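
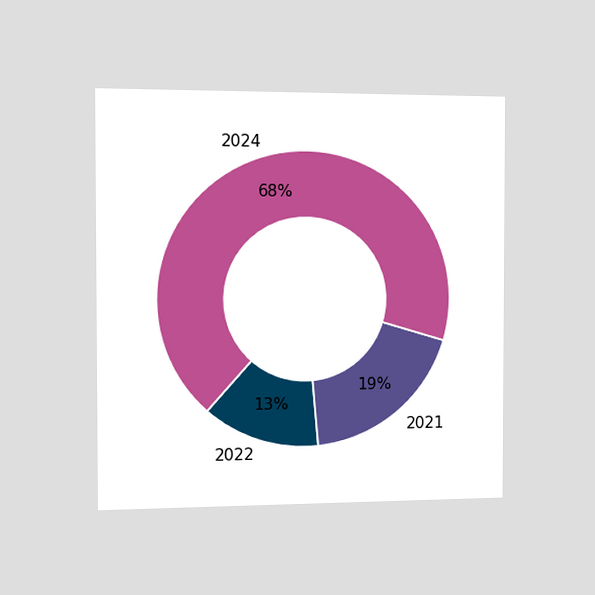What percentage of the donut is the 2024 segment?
68%

The chart is viewed slightly from the left. The 2024 segment takes up 68% of the ring.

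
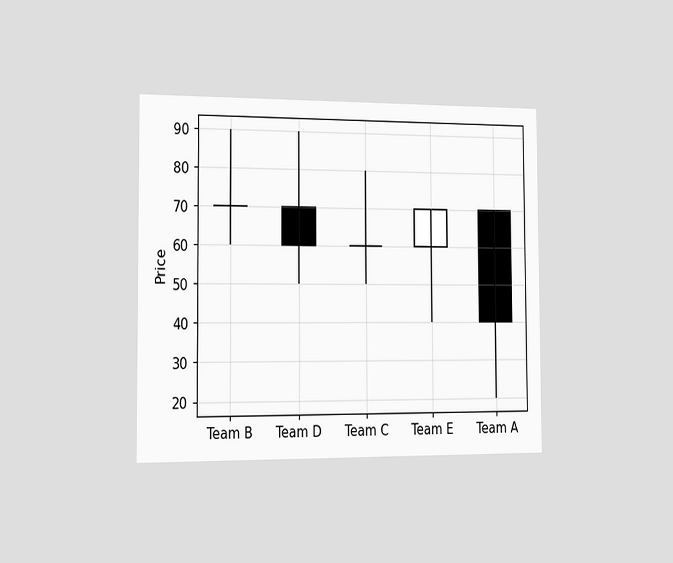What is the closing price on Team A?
40

The chart is viewed slightly from the left. The Team A candle closes at 40.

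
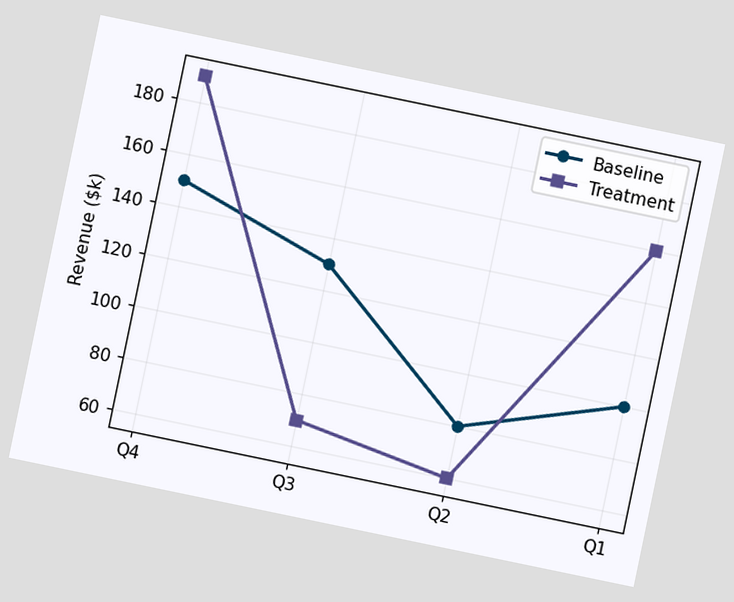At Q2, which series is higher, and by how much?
Baseline, by $20k

The chart is tilted about 12° clockwise. At Q2, Baseline sits above the other line by $20k.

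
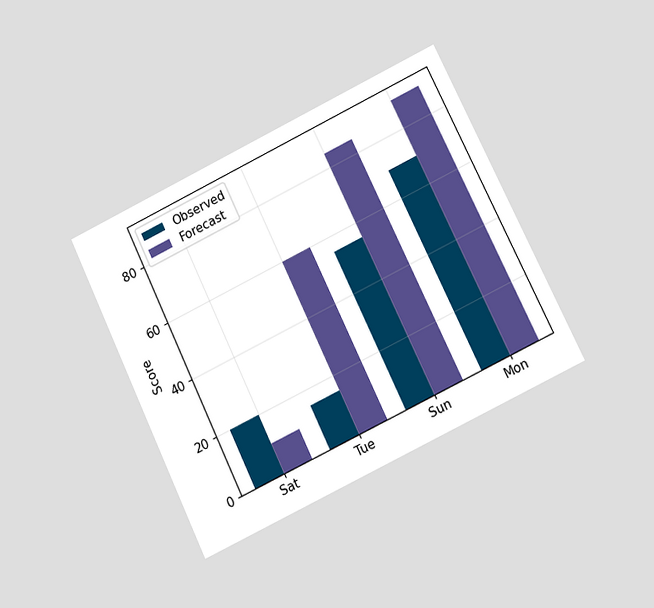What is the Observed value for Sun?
The chart is tilted about 26° counter-clockwise and viewed at a slight angle. The Observed bar at Sun reaches 55 on the y-axis.

55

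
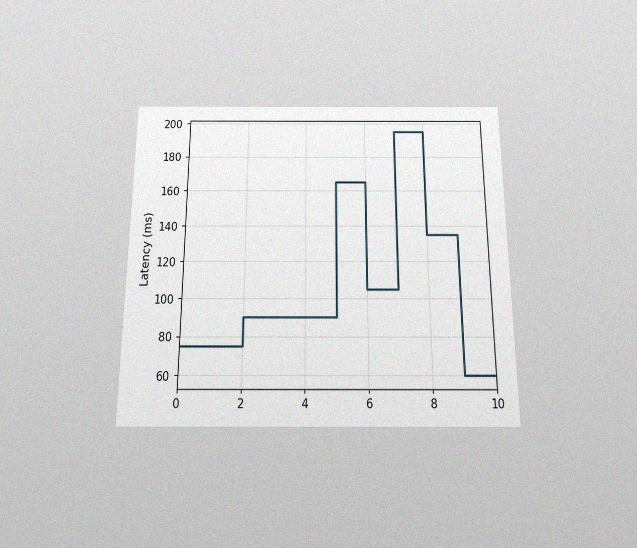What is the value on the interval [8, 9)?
135ms

The chart is viewed slightly from below, with some photo noise. On [8, 9) the step sits at 135ms.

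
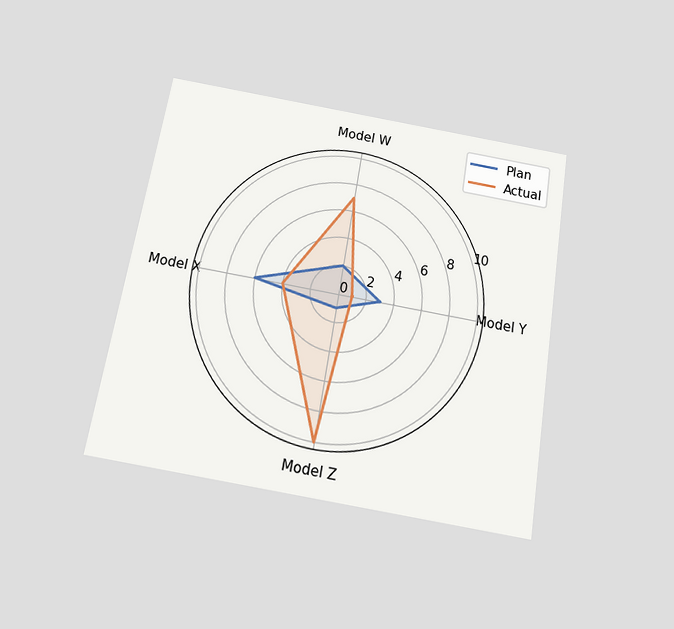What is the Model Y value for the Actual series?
The chart is tilted about 9° clockwise and viewed slightly from below. On the Model Y axis, Actual reaches 1.

1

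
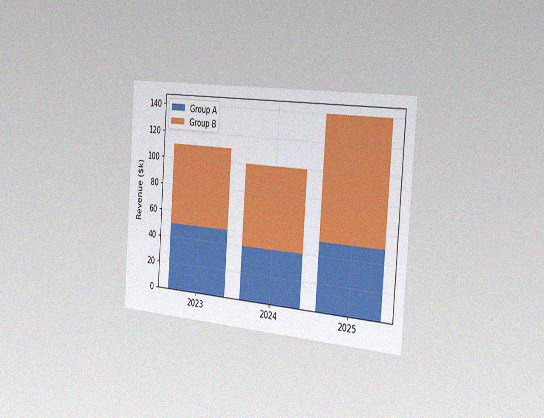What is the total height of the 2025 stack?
$140k

The chart is tilted about 4° clockwise and viewed slightly from the right, with some photo noise. The 2025 stack's top reaches $140k on the y-axis.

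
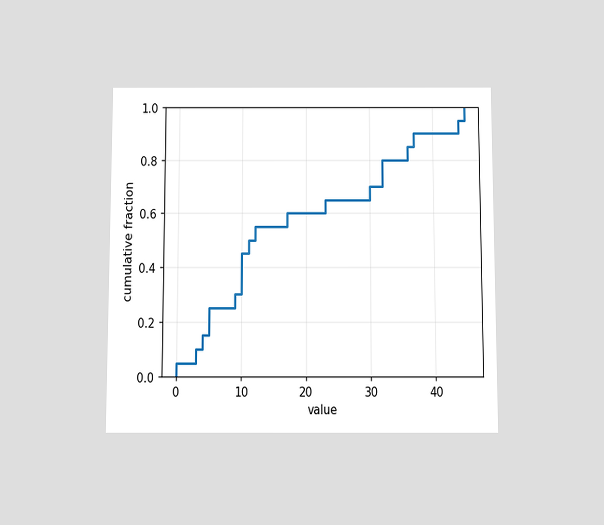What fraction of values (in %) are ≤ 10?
45%

The chart is viewed slightly from below. At x=10 the ECDF step is at 45%.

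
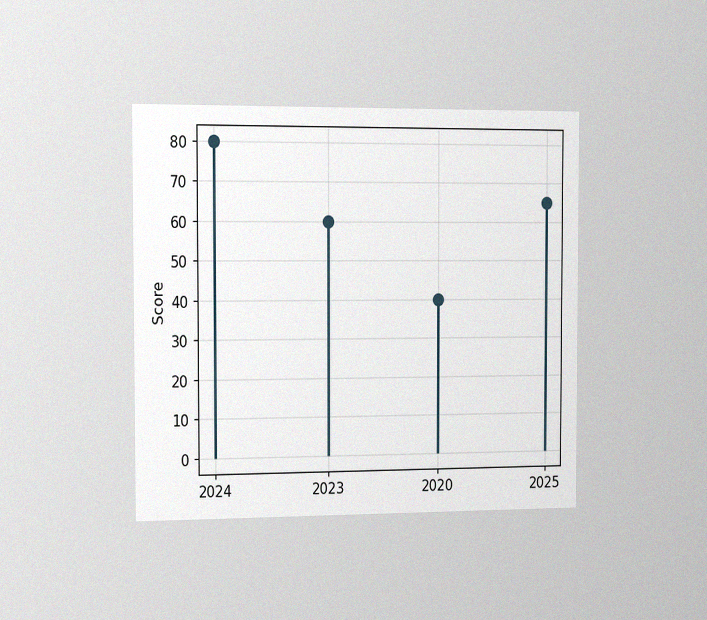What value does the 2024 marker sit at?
The chart is viewed slightly from the left, with some photo noise. The 2024 marker sits at 80.

80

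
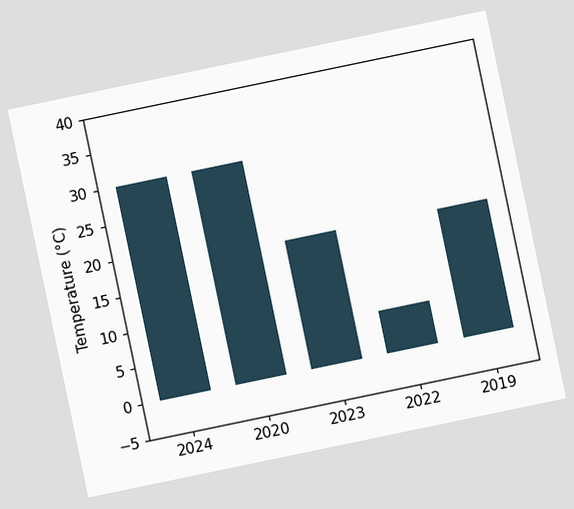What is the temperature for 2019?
The chart is tilted about 12° counter-clockwise. Reading along the chart's y-axis, the 2019 bar reaches 18°C.

18°C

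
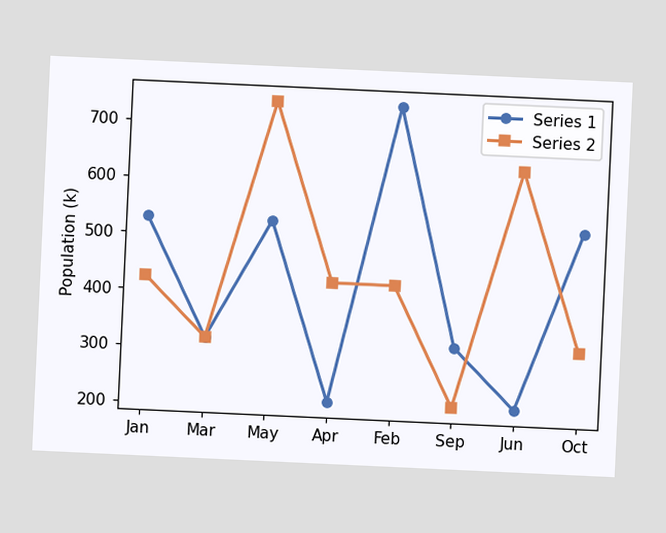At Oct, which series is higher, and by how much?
The chart is tilted about 3° clockwise. At Oct, Series 1 sits above the other line by 212k.

Series 1, by 212k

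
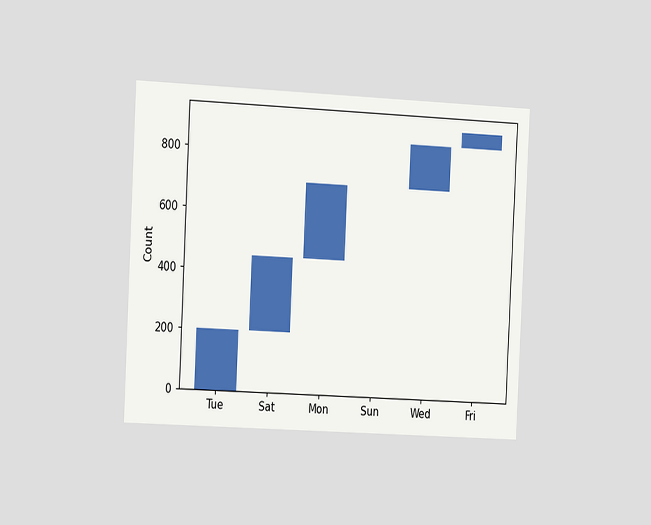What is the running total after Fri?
The chart is tilted about 3° clockwise and viewed slightly from the left. After Fri the running total reaches 900.

900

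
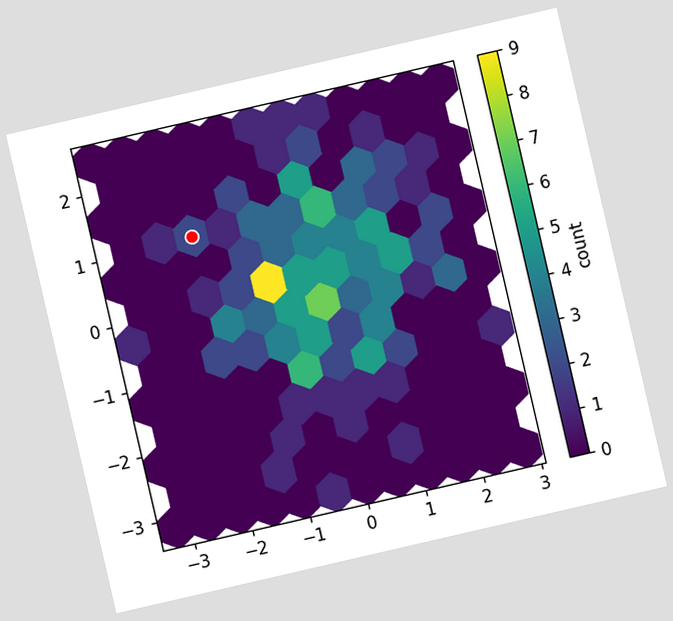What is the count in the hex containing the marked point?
2

The chart is tilted about 13° counter-clockwise. The marked hex reads 2 on the colorbar.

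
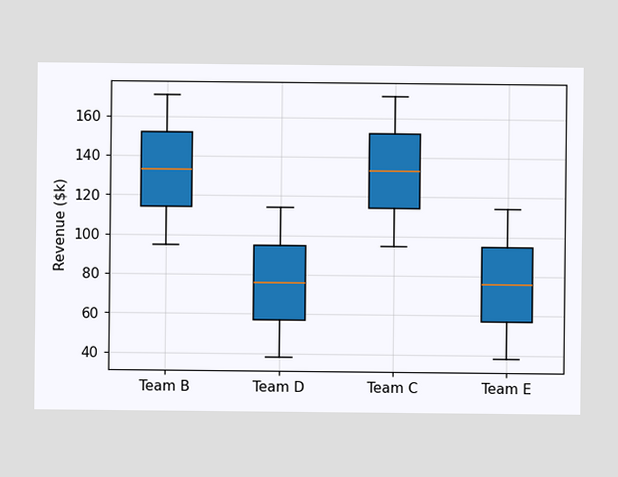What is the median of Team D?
The median line in the Team D box sits at $76k.

$76k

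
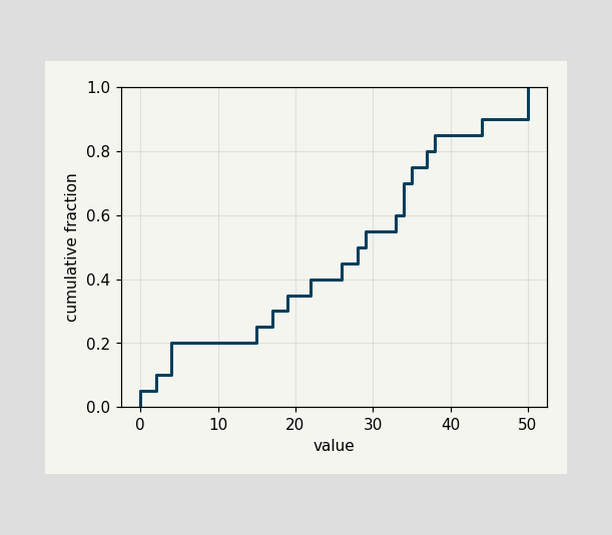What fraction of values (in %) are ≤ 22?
At x=22 the ECDF step is at 40%.

40%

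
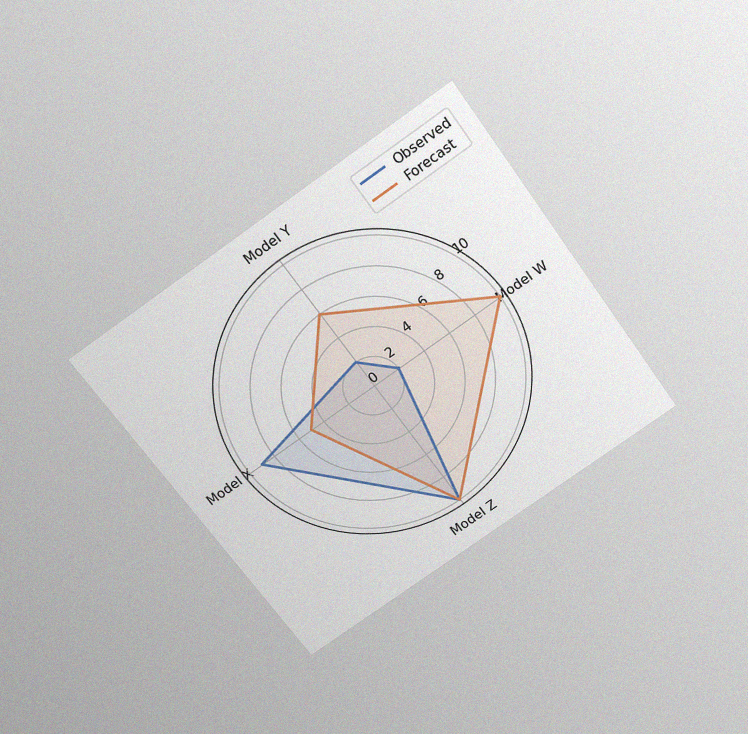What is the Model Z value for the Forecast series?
10

The chart is tilted about 35° counter-clockwise and viewed slightly from above, with some photo noise. On the Model Z axis, Forecast reaches 10.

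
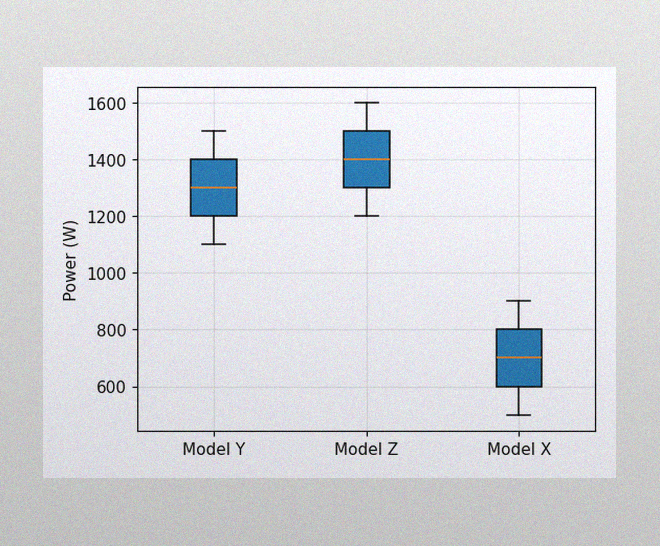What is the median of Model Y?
1300W

The image has some photo noise and uneven lighting. The median line in the Model Y box sits at 1300W.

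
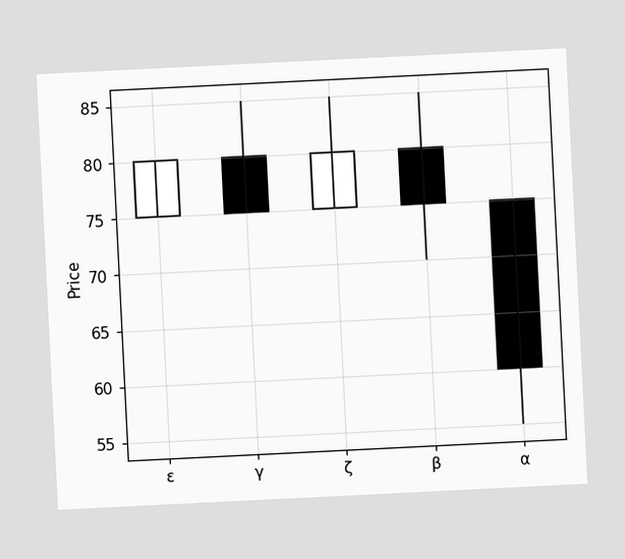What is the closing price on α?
The chart is tilted about 3° counter-clockwise. The α candle closes at 60.

60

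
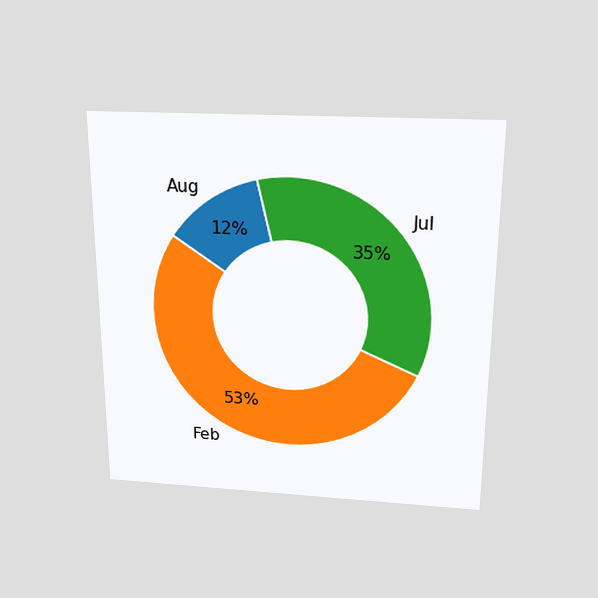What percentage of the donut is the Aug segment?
12%

The chart is viewed slightly from above. The Aug segment takes up 12% of the ring.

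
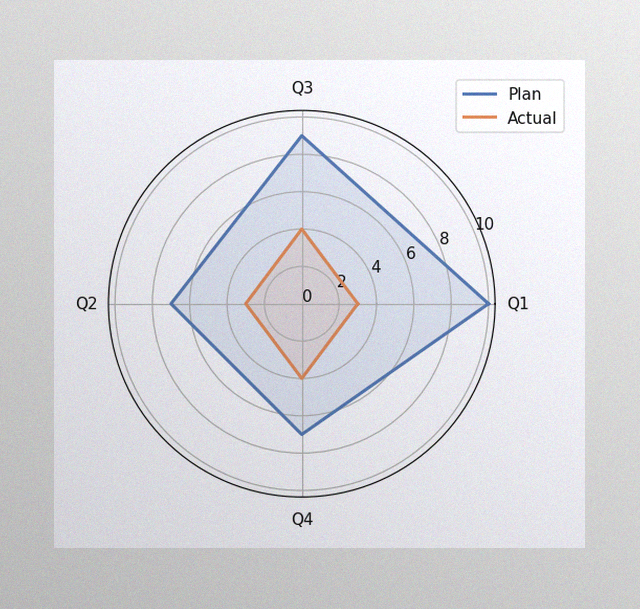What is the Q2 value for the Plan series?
7

The image has some photo noise and uneven lighting. On the Q2 axis, Plan reaches 7.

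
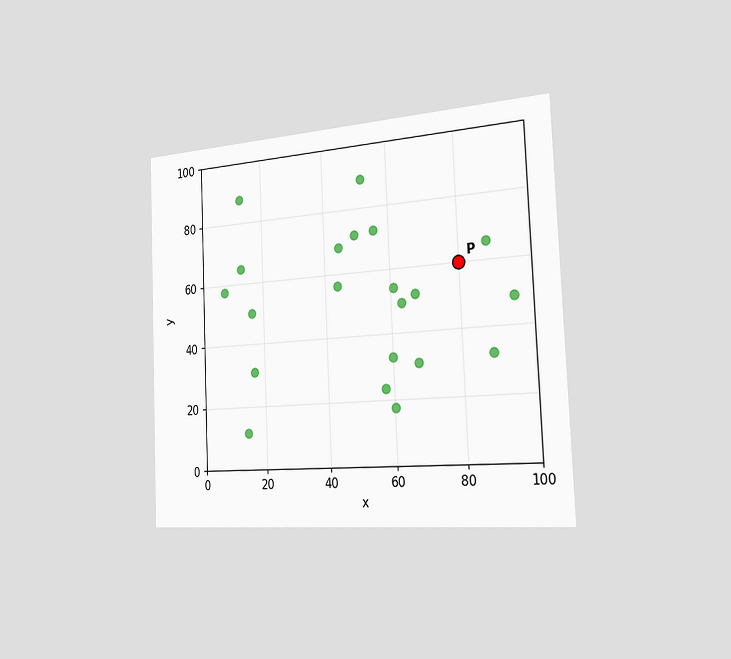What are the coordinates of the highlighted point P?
(80, 60)

The chart is tilted about 2° counter-clockwise and viewed slightly from the right. Following the gridlines from P to each axis, P sits at (80, 60).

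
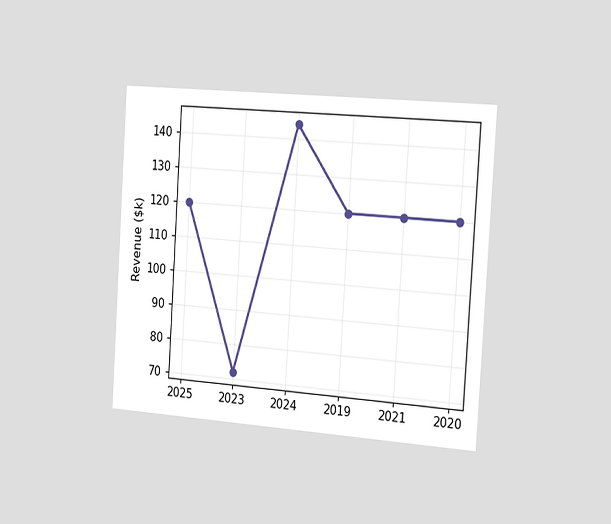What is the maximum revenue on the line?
The chart is tilted about 4° clockwise and viewed slightly from the right. The highest point is at 2024, and reading across to the y-axis gives $144k.

$144k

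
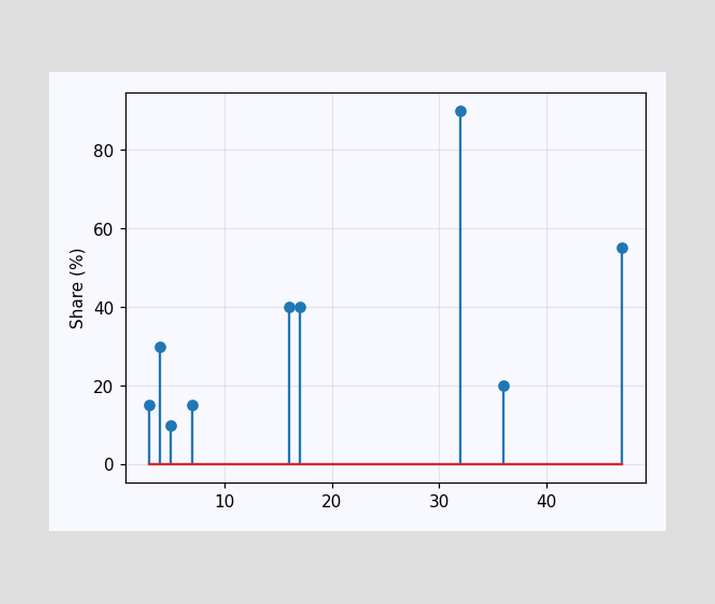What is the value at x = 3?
15%

The stem at x=3 reaches 15%.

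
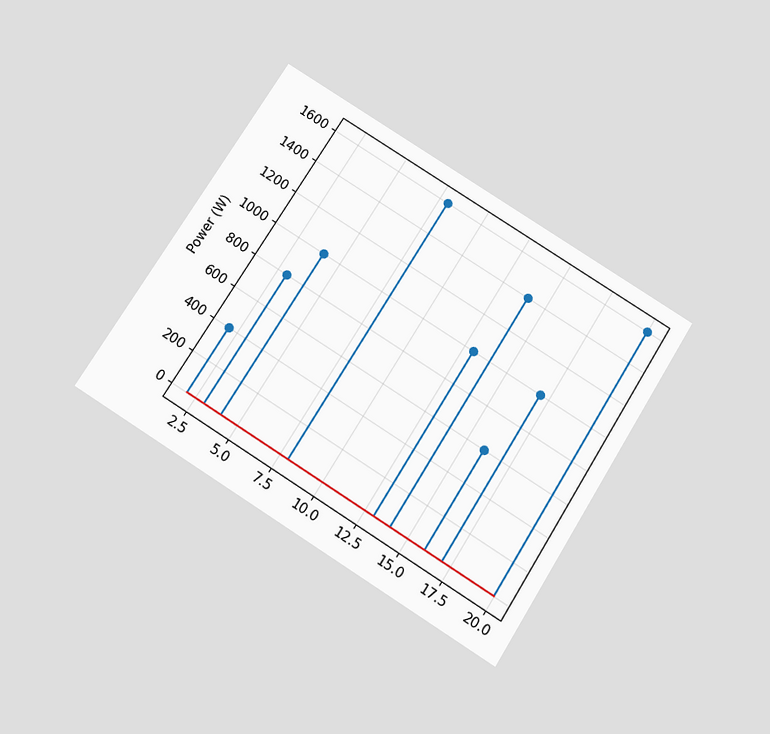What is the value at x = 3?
800W

The chart is tilted about 32° clockwise and viewed slightly from below. The stem at x=3 reaches 800W.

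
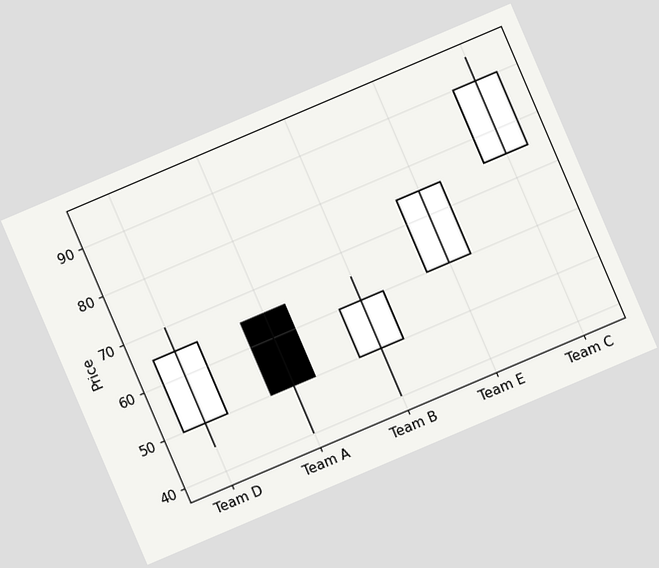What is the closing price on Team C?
90

The chart is tilted about 23° counter-clockwise. The Team C candle closes at 90.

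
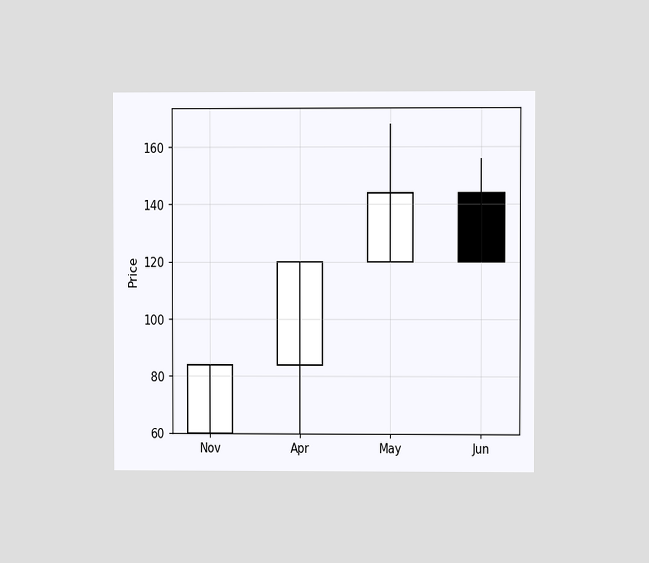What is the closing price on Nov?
The chart is viewed at a slight angle. The Nov candle closes at 84.

84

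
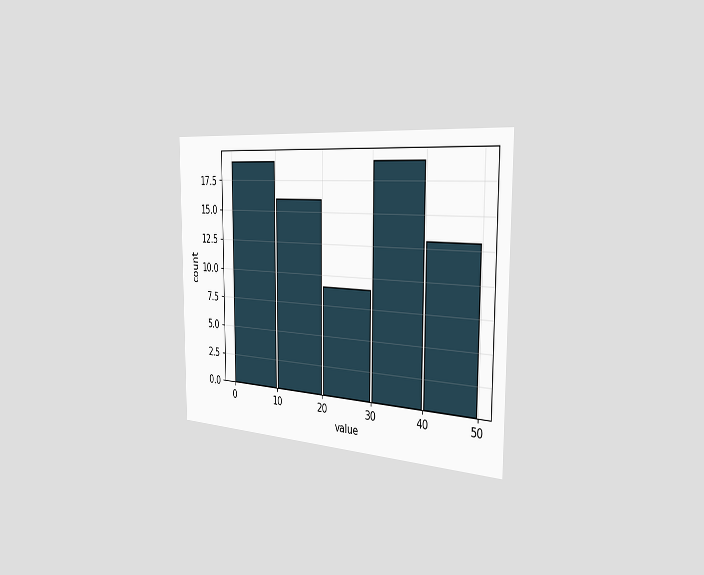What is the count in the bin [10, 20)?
16

The chart is viewed slightly from the right. The [10, 20) bin has height 16.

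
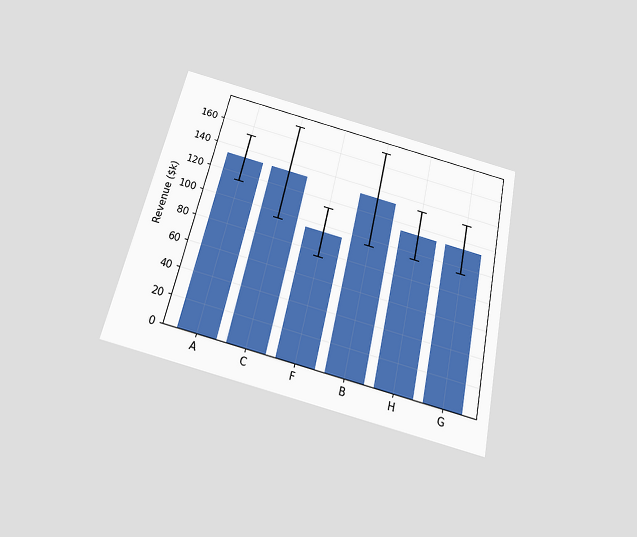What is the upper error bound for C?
$171k

The chart is tilted about 13° clockwise and viewed slightly from below. The C bar's upper whisker reaches $171k.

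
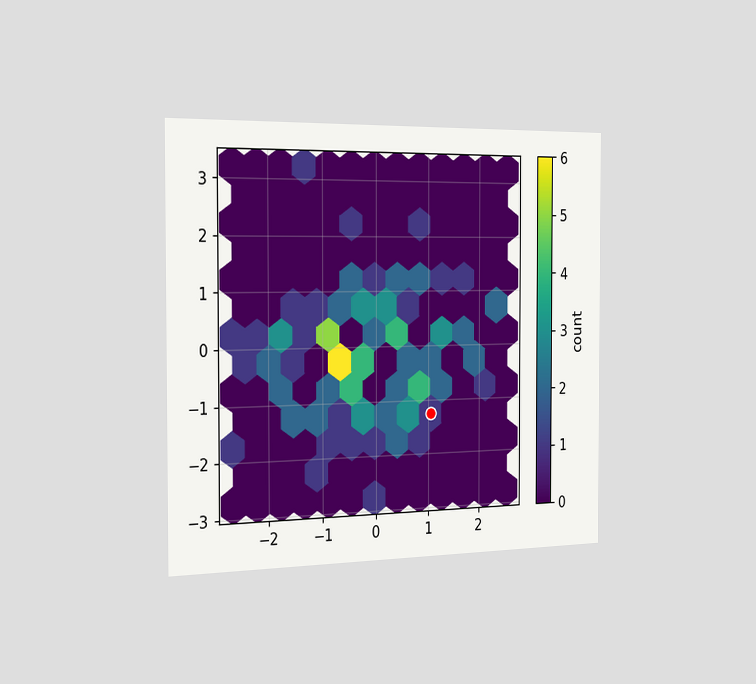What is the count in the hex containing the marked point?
The chart is viewed slightly from the left. The marked hex reads 1 on the colorbar.

1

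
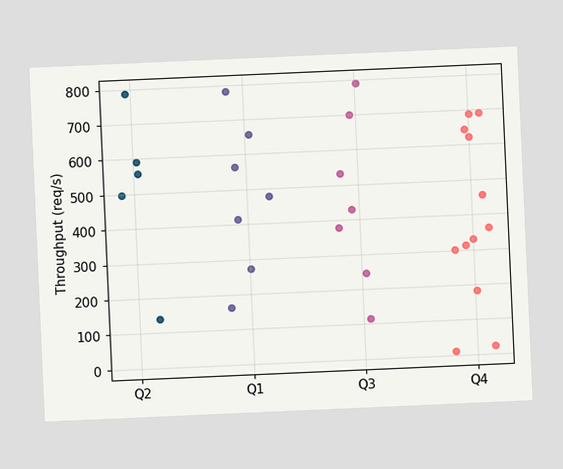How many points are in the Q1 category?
The chart is tilted about 3° counter-clockwise. Counting the markers in the Q1 column gives 7.

7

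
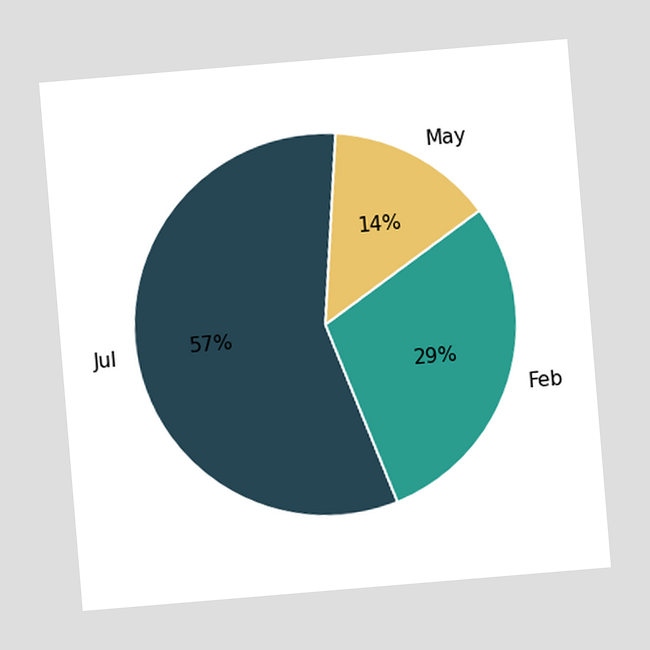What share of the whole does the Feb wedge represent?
The chart is tilted about 5° counter-clockwise. The Feb slice takes up 29% of the pie.

29%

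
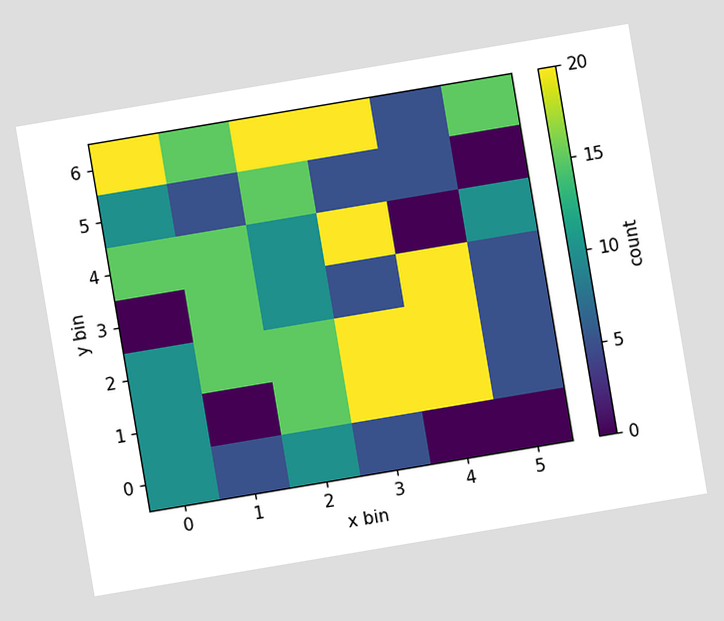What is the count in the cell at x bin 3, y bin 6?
The chart is tilted about 10° counter-clockwise. Matching the cell (3, 6) against the colorbar gives 20.

20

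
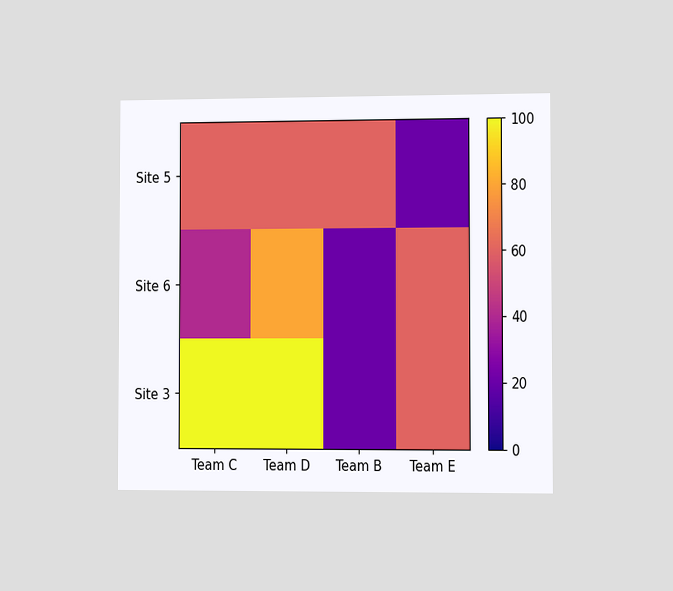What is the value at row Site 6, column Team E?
The chart is viewed slightly from the right. Matching cell (Site 6, Team E) against the colorbar gives 60.

60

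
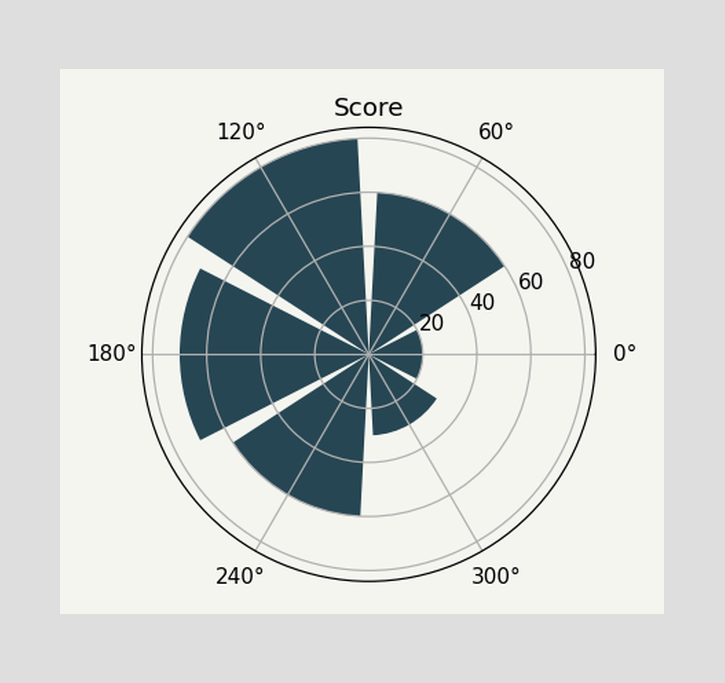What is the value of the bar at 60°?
The bar at 60° reaches 60 on the radial axis.

60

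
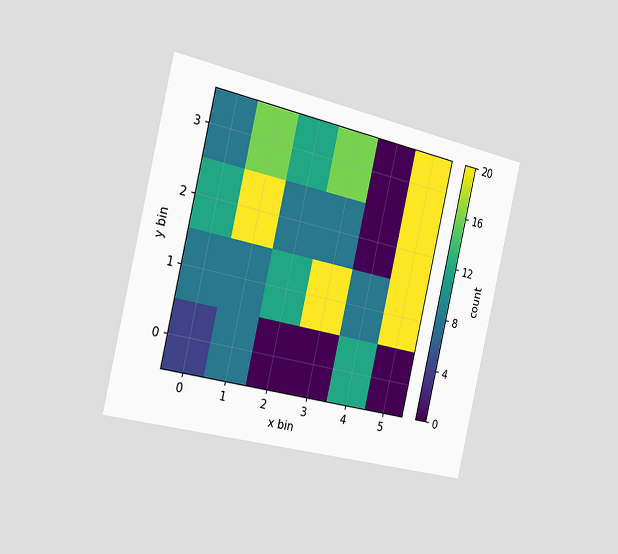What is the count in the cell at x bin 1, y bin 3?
16

The chart is tilted about 13° clockwise and viewed slightly from the left. Matching the cell (1, 3) against the colorbar gives 16.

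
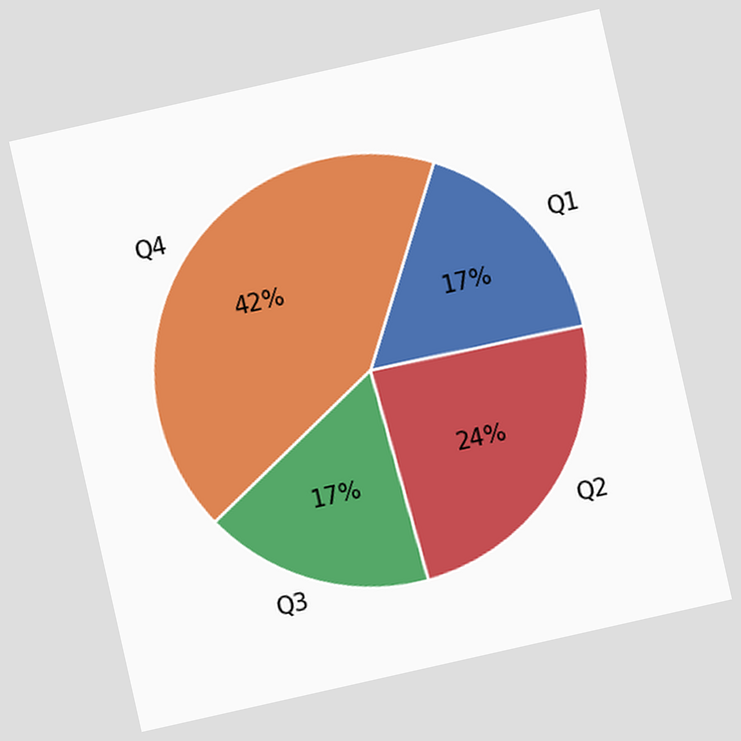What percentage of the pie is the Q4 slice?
The chart is tilted about 13° counter-clockwise. The Q4 slice takes up 42% of the pie.

42%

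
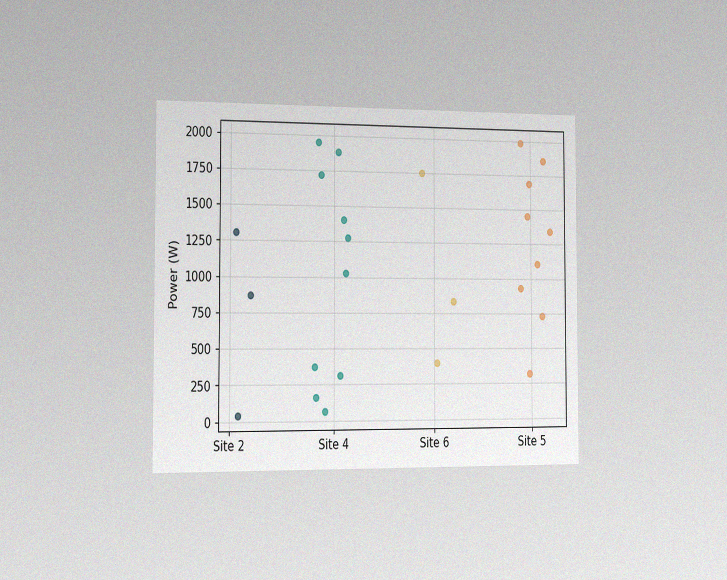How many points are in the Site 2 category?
The chart is viewed slightly from the left, with some photo noise. Counting the markers in the Site 2 column gives 3.

3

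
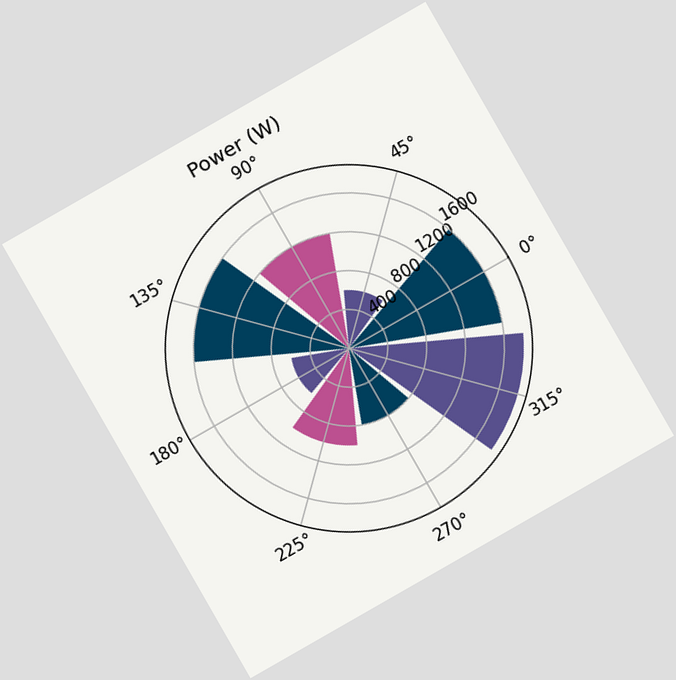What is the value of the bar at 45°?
The chart is tilted about 30° counter-clockwise. The bar at 45° reaches 600W on the radial axis.

600W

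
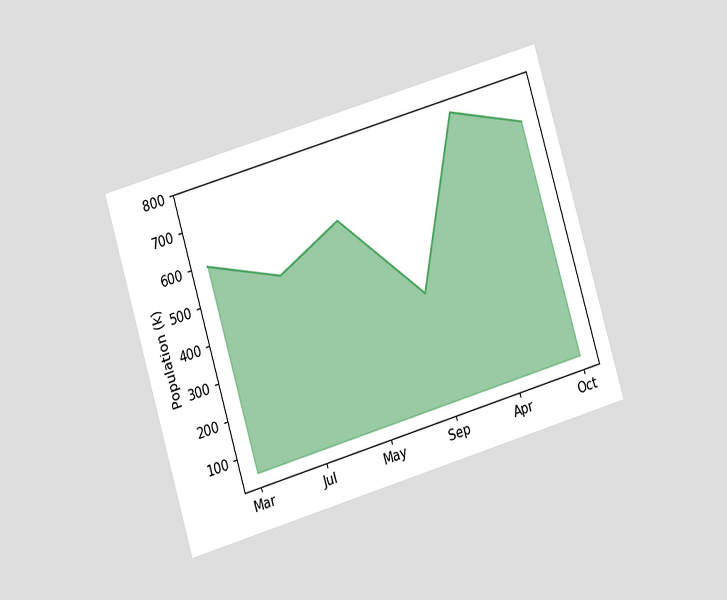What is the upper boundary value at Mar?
595k

The chart is tilted about 17° counter-clockwise and viewed at a slight angle. At Mar the upper boundary is at 595k.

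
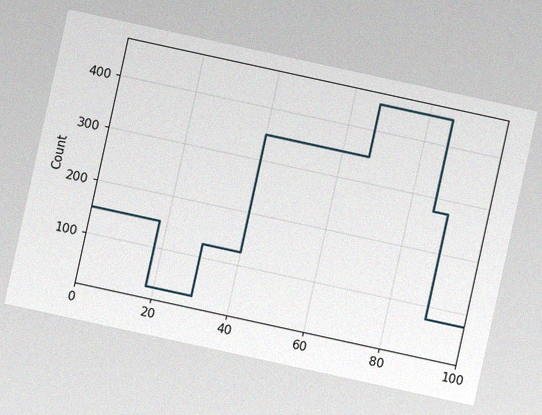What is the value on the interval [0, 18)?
The chart is tilted about 12° clockwise, with some photo noise. On [0, 18) the step sits at 150.

150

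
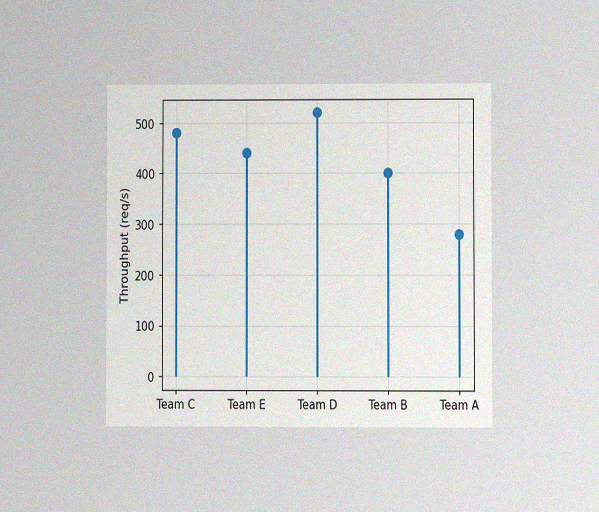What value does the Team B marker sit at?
The chart is viewed at a slight angle, with some photo noise. The Team B marker sits at 400req/s.

400req/s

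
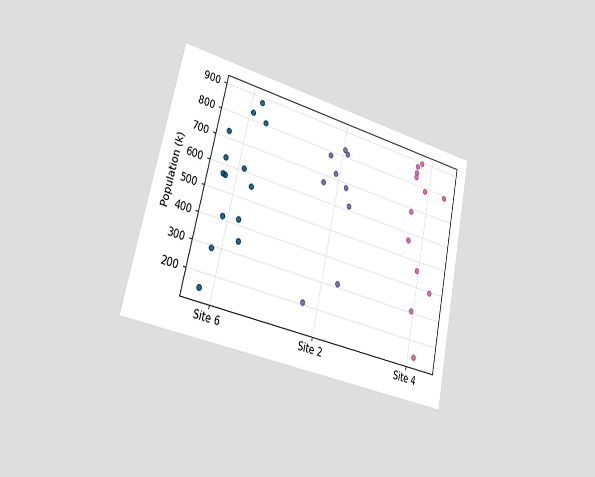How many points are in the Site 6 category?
14

The chart is tilted about 13° clockwise and viewed slightly from the left. Counting the markers in the Site 6 column gives 14.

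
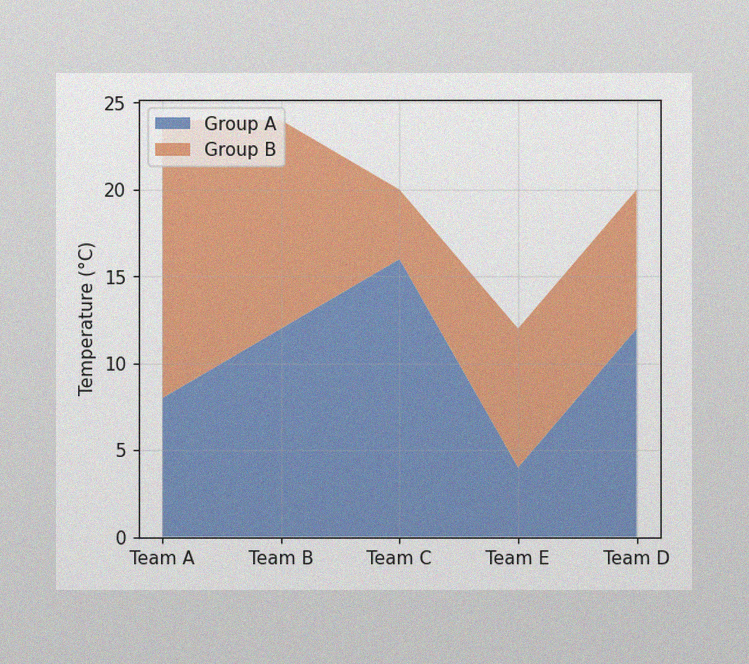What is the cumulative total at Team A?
24°C

The image has some photo noise and uneven lighting. The stacked total at Team A reaches 24°C.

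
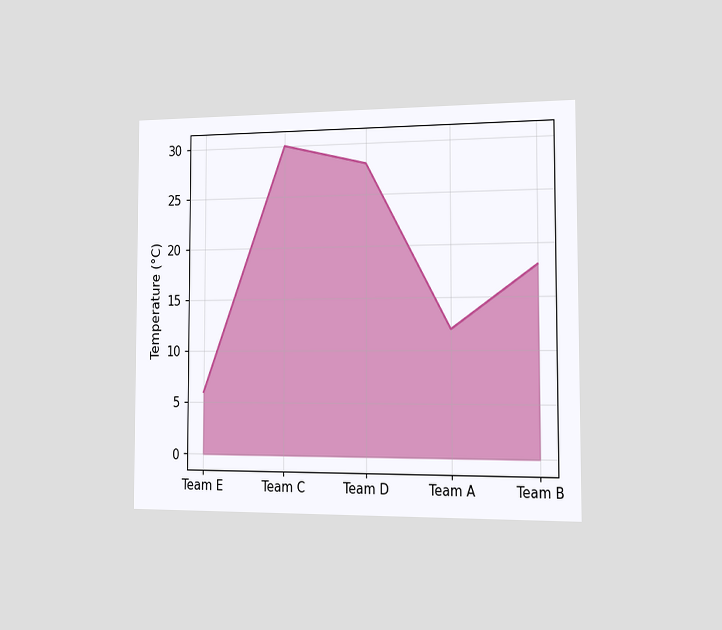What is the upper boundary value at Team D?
28°C

The chart is viewed slightly from the right. At Team D the upper boundary is at 28°C.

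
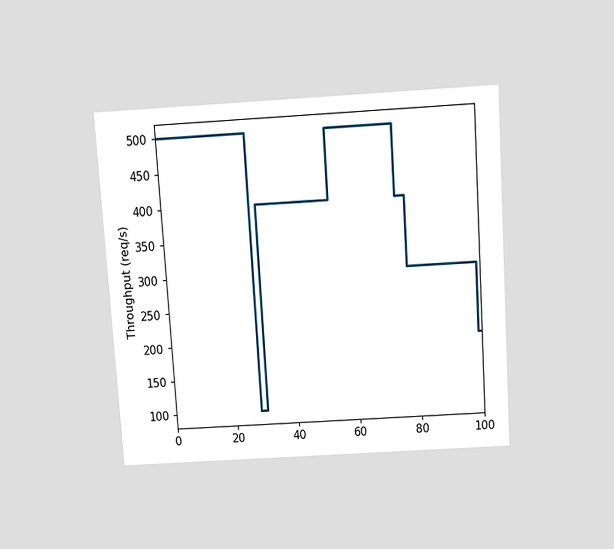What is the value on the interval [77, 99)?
300req/s

The chart is tilted about 4° counter-clockwise and viewed slightly from above. On [77, 99) the step sits at 300req/s.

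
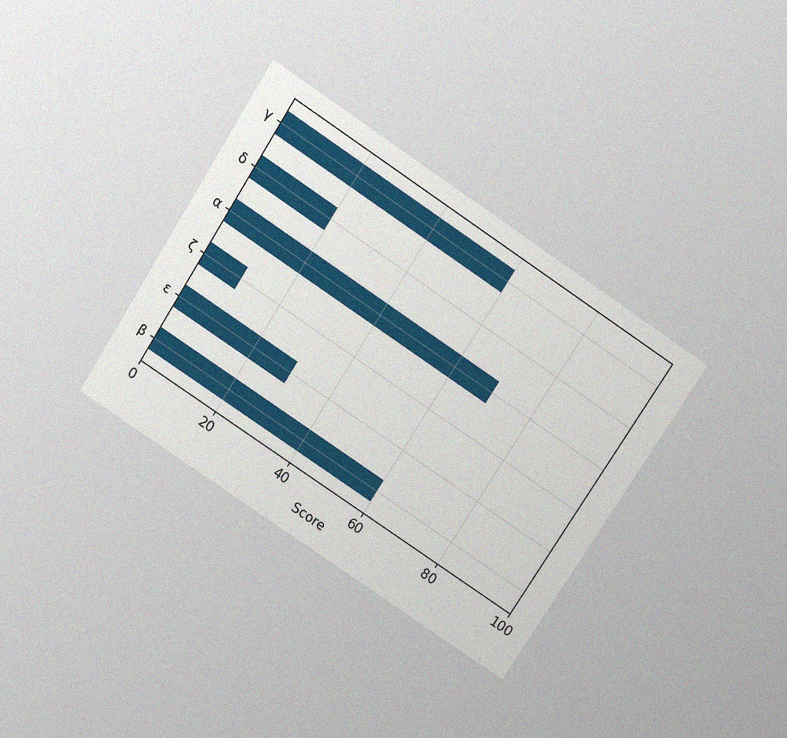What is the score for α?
70

The chart is tilted about 33° clockwise and viewed slightly from above, with some photo noise. Reading along the chart's x-axis, the α bar reaches 70.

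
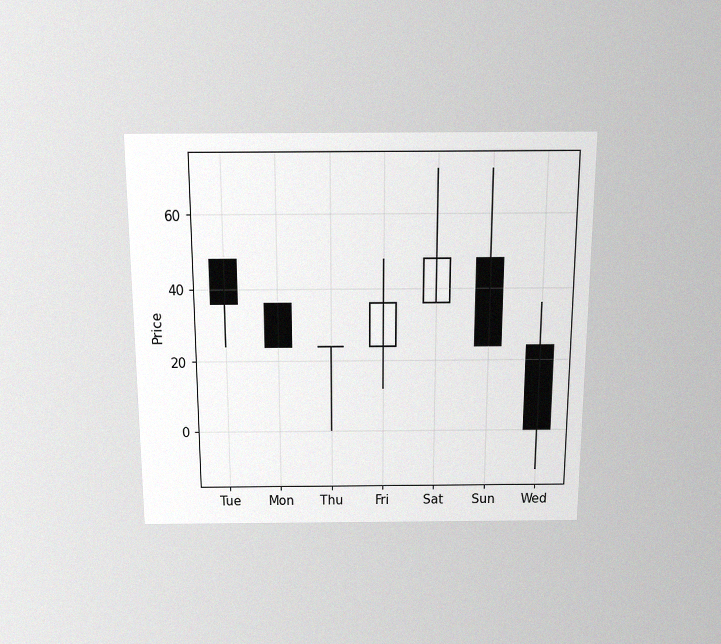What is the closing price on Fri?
The chart is viewed slightly from above, with some photo noise. The Fri candle closes at 36.

36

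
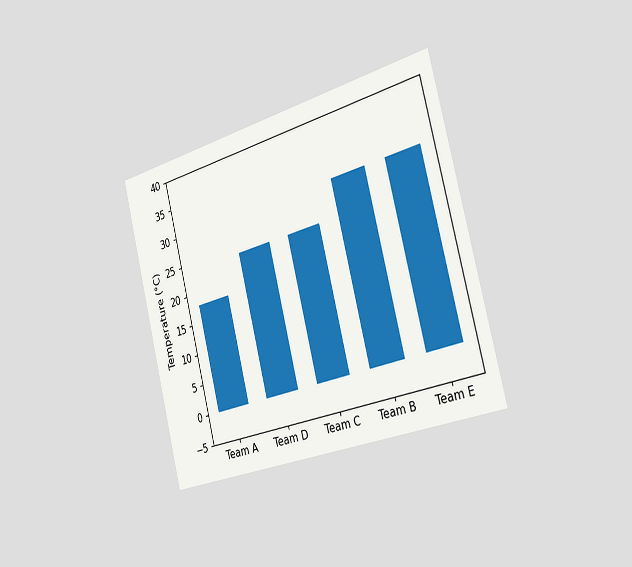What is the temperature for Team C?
24°C

The chart is tilted about 14° counter-clockwise and viewed slightly from the right. Reading along the chart's y-axis, the Team C bar reaches 24°C.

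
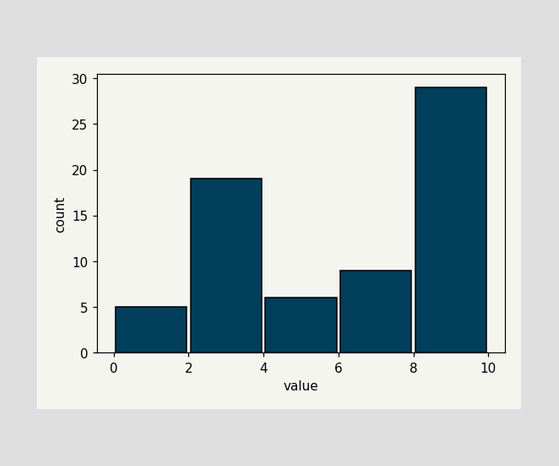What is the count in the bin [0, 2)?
5

The [0, 2) bin has height 5.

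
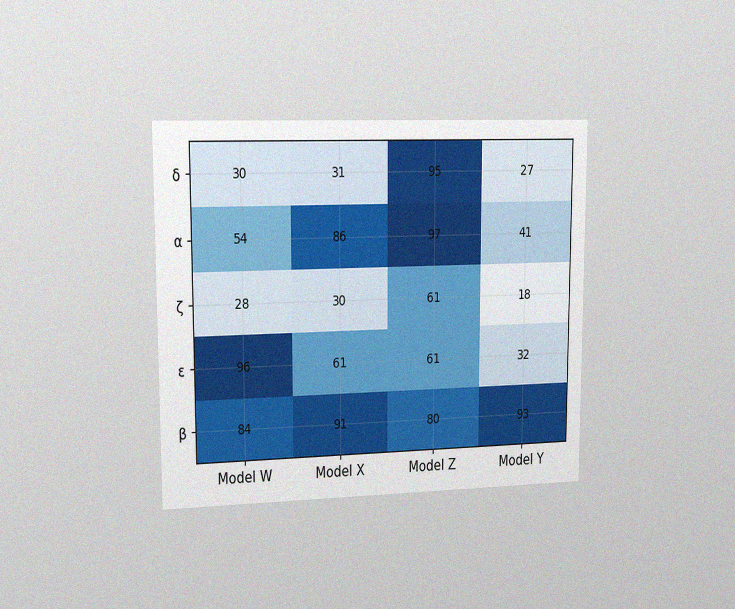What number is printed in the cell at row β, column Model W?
The chart is viewed slightly from the left, with some photo noise. The (β, Model W) cell reads 84.

84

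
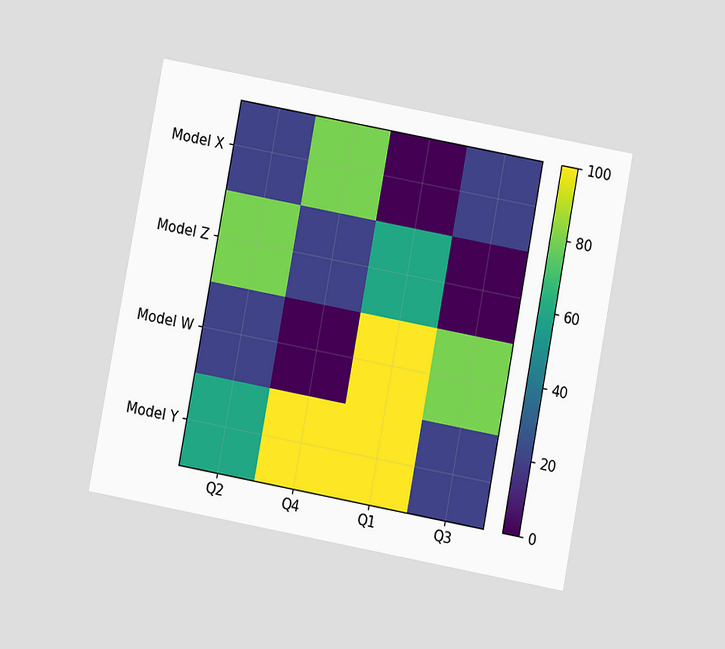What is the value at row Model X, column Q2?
20

The chart is tilted about 11° clockwise and viewed at a slight angle. Matching cell (Model X, Q2) against the colorbar gives 20.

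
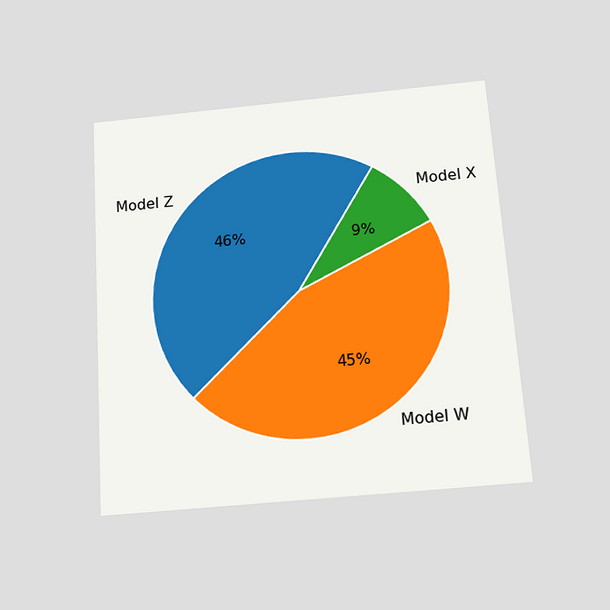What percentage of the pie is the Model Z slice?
46%

The chart is tilted about 4° counter-clockwise and viewed slightly from below. The Model Z slice takes up 46% of the pie.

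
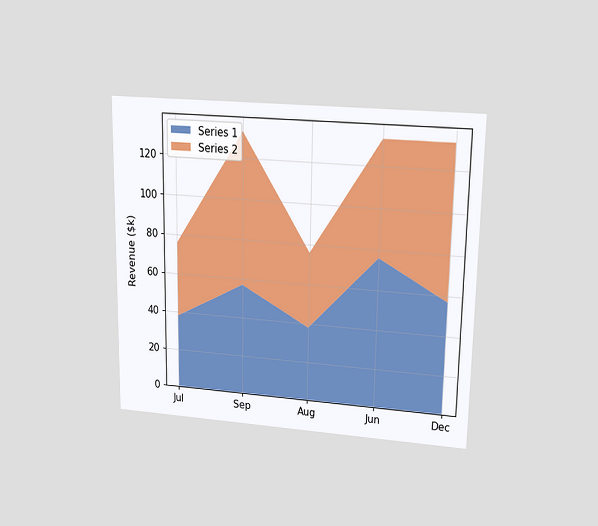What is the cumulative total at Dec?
The chart is viewed at a slight angle. The stacked total at Dec reaches $133k.

$133k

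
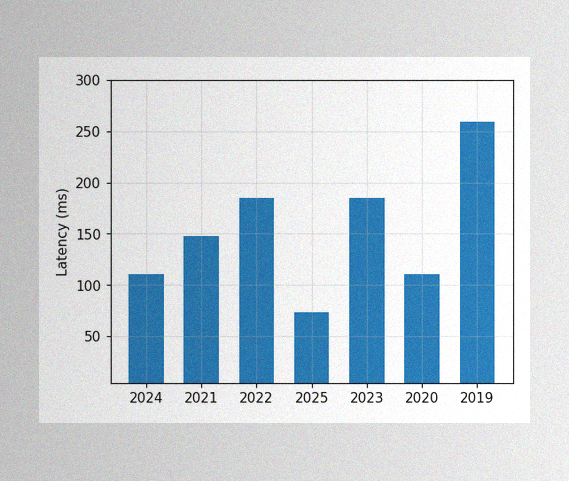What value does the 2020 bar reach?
The image has some photo noise and uneven lighting. Reading along the chart's y-axis, the 2020 bar reaches 111ms.

111ms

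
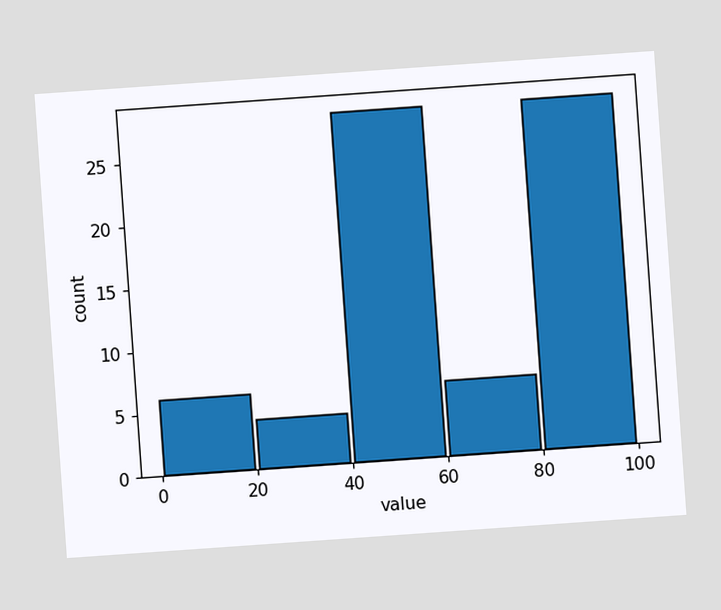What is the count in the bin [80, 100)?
The chart is tilted about 4° counter-clockwise. The [80, 100) bin has height 28.

28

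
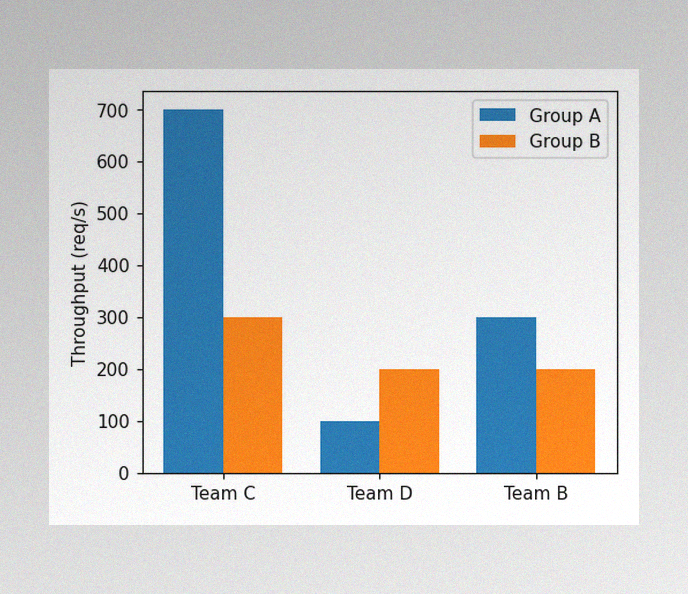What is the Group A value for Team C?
The image has some photo noise and uneven lighting. The Group A bar at Team C reaches 700req/s on the y-axis.

700req/s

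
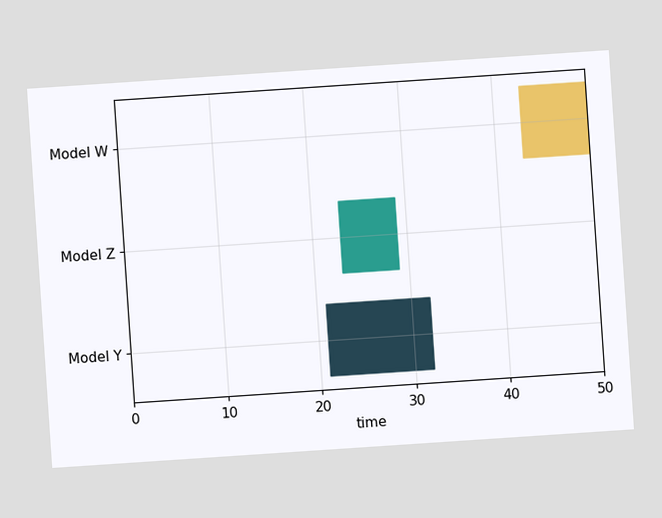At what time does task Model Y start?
The chart is tilted about 4° counter-clockwise. The Model Y bar begins at t=21.

21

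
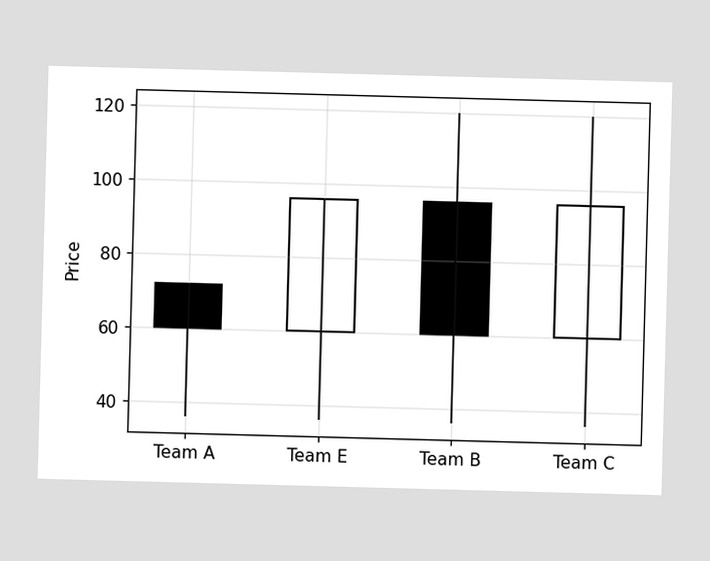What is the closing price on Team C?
96

The Team C candle closes at 96.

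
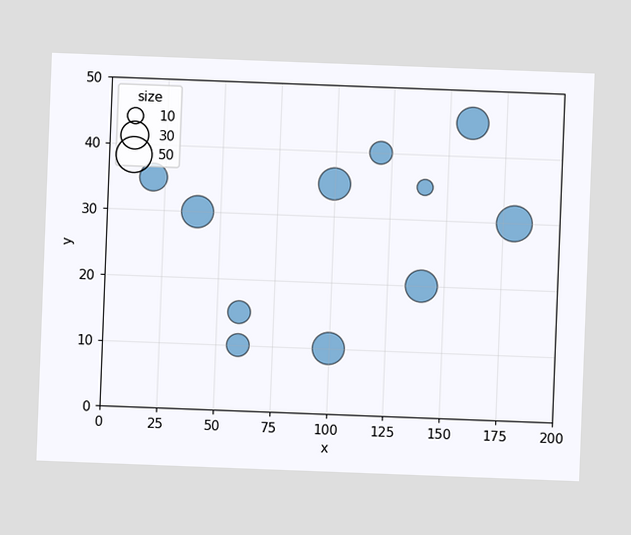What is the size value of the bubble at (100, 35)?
The chart is tilted about 2° clockwise. Matching the bubble at (100, 35) against the size legend gives 40.

40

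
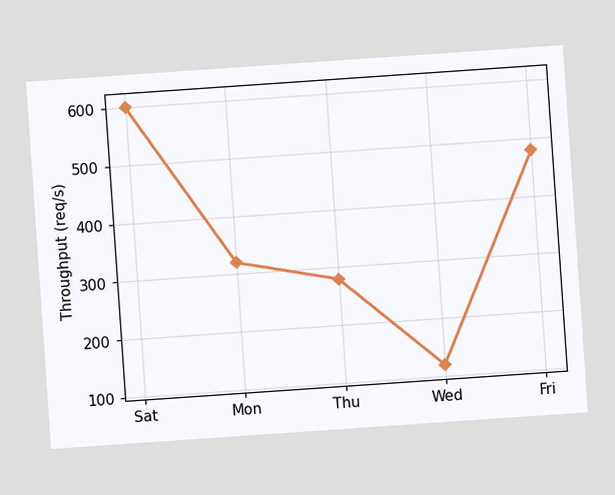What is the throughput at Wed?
The chart is tilted about 4° counter-clockwise. At Wed, the line is at 120req/s.

120req/s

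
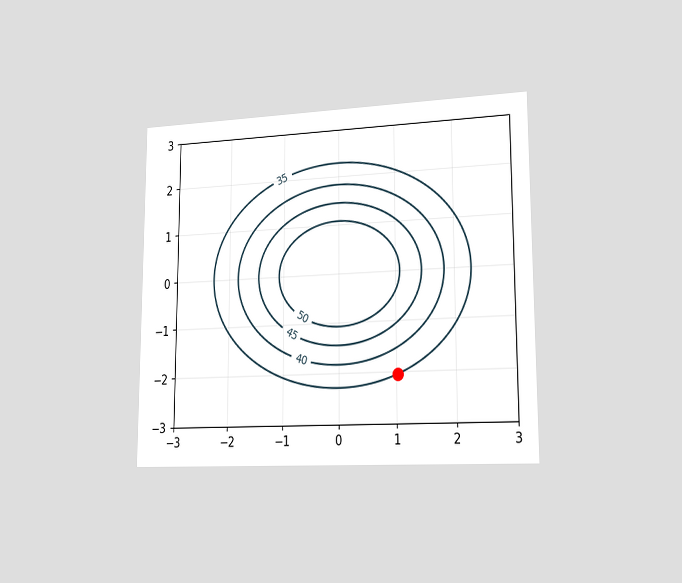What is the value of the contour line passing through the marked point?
The chart is viewed slightly from the right. The marked point sits on the contour labelled 35.

35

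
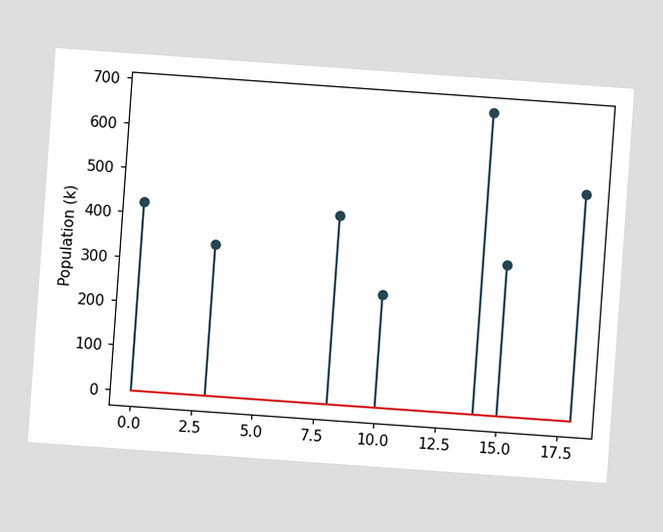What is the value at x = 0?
425k

The chart is tilted about 4° clockwise. The stem at x=0 reaches 425k.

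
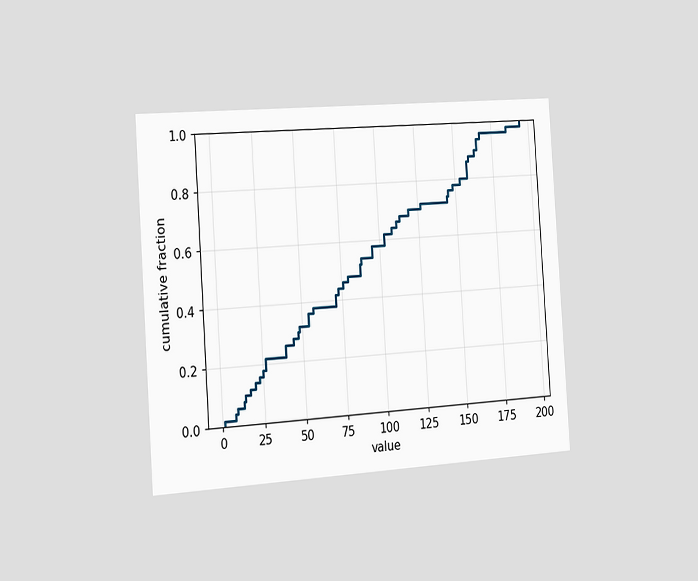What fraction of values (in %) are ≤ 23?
The chart is tilted about 4° counter-clockwise and viewed slightly from the left. At x=23 the ECDF step is at 16%.

16%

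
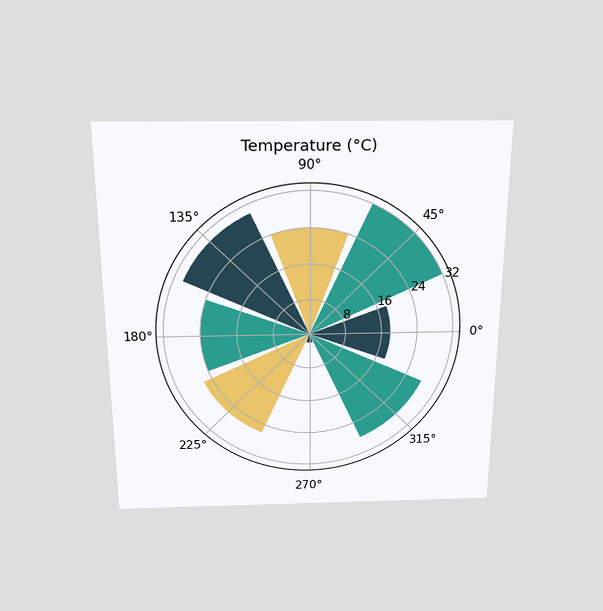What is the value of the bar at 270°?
2°C

The chart is viewed slightly from above. The bar at 270° reaches 2°C on the radial axis.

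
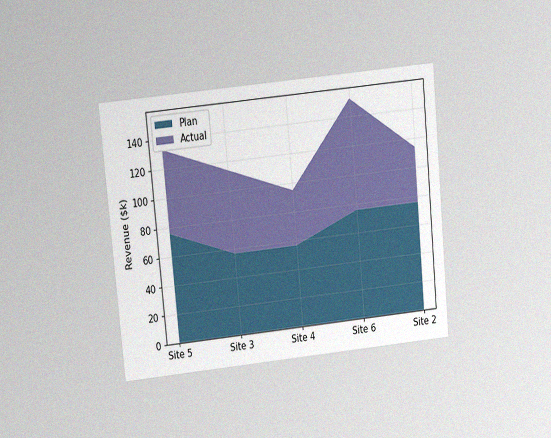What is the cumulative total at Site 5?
$133k

The chart is tilted about 5° counter-clockwise and viewed slightly from above, with some photo noise. The stacked total at Site 5 reaches $133k.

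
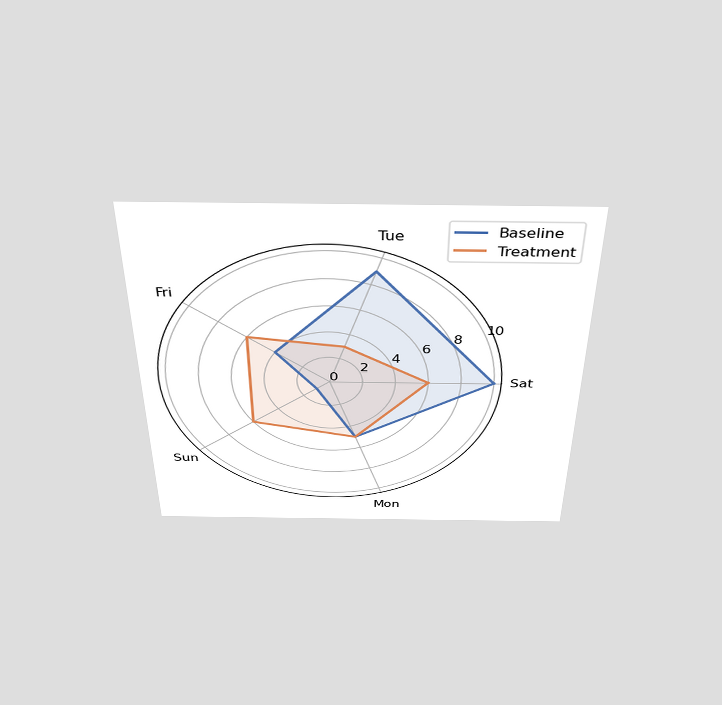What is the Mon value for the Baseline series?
The chart is viewed slightly from above. On the Mon axis, Baseline reaches 5.

5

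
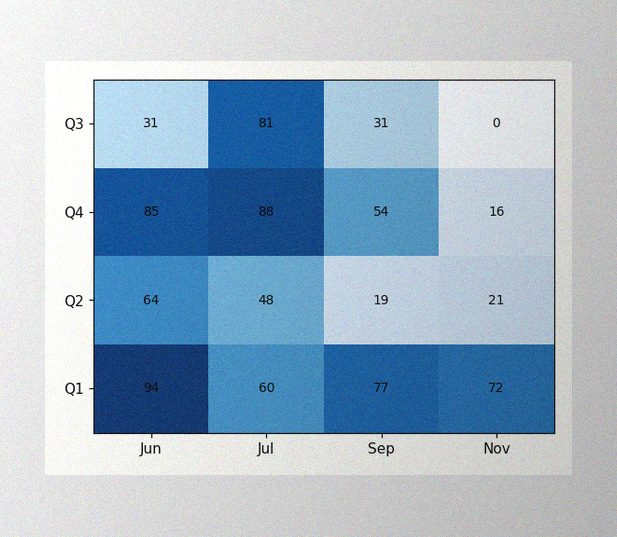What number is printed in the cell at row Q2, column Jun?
64

The image has some photo noise and uneven lighting. The (Q2, Jun) cell reads 64.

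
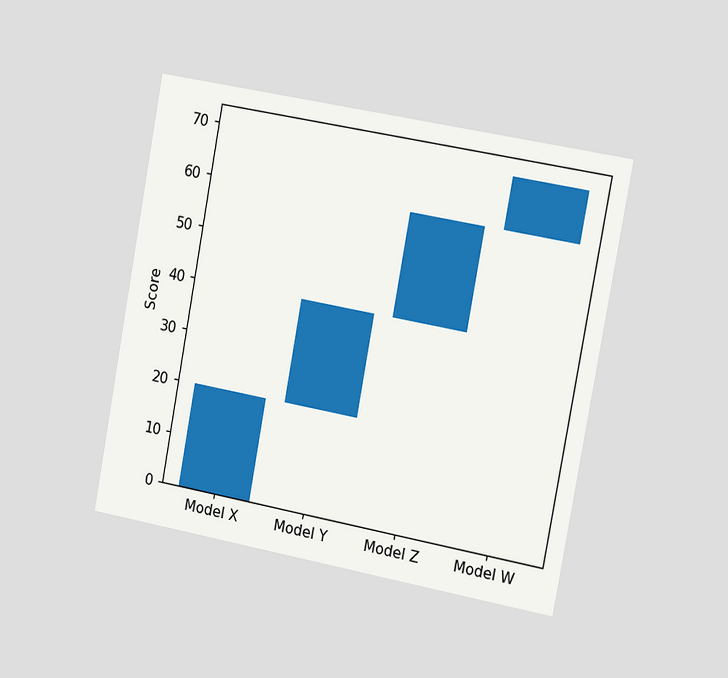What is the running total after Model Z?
The chart is tilted about 10° clockwise and viewed slightly from the right. After Model Z the running total reaches 60.

60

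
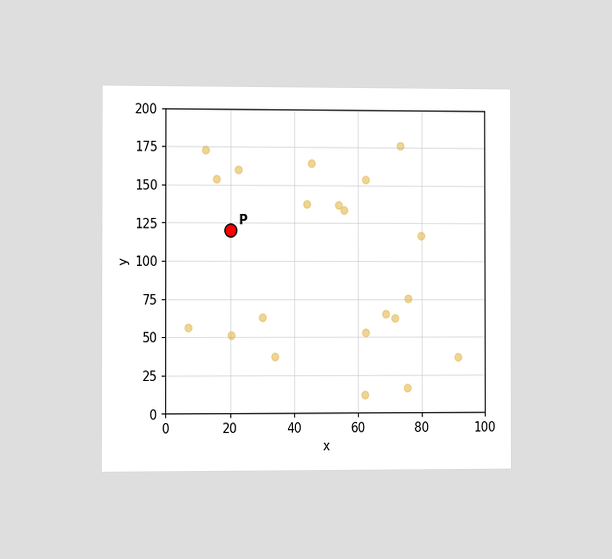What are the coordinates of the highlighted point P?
The chart is viewed slightly from the left. Following the gridlines from P to each axis, P sits at (20, 120).

(20, 120)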